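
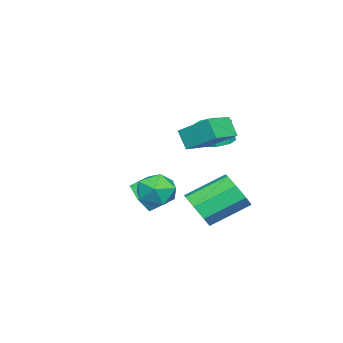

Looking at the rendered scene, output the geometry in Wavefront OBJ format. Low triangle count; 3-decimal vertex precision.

v 1.868 -0.484 3.452
v 2.126 0.986 4.403
v 0.505 -0.089 3.21
v 0.762 1.381 4.161
v 2.178 0.039 2.559
v 2.435 1.509 3.51
v 0.814 0.434 2.317
v 1.072 1.904 3.268
v -1.905 -3.971 -2.443
v -1.235 -4.229 -1.494
v -2.315 -3.297 -1.971
v -1.645 -3.554 -1.021
v -1.035 -3.166 -2.839
v -0.365 -3.423 -1.889
v -1.445 -2.491 -2.366
v -0.775 -2.749 -1.417
v 0.309 -0.268 -1.785
v 1.148 -0.044 -1.213
v 0.009 1.432 -0.122
v -0.829 1.208 -0.695
v 1.099 0.404 -1.869
v -0.04 1.879 -0.778
v 0.588 0.458 -2.477
v -0.551 1.934 -1.386
v -0.087 0.087 -2.679
v -1.226 1.563 -1.588
v -0.529 -0.492 -2.358
v -1.668 0.984 -1.267
v -0.48 -0.939 -1.702
v -1.619 0.536 -0.611
v 0.031 -0.994 -1.094
v -1.108 0.482 -0.003
v 0.706 -0.623 -0.892
v -0.433 0.853 0.199
v -1.91 -0.265 1.575
v -1.125 0.033 1.601
v -1.086 -0.177 2.792
v -1.87 -0.475 2.765
v -1.565 0.492 1.697
v -1.526 0.281 2.888
v -2.208 0.507 1.721
v -2.169 0.296 2.912
v -2.675 0.07 1.659
v -2.636 -0.14 2.85
v -2.694 -0.563 1.548
v -2.655 -0.773 2.739
v -2.254 -1.021 1.452
v -2.215 -1.232 2.643
v -1.611 -1.036 1.428
v -1.572 -1.247 2.619
v -1.144 -0.6 1.49
v -1.105 -0.81 2.681
v 2.539 -0.336 -0.27
v 3.023 -0.049 0.569
v 2.937 -1.891 0.031
v 3.421 -1.604 0.87
v 2.415 -1.544 0.822
v 2.168 -0.583 0.636
v 3.792 -1.357 -0.036
v 3.545 -0.396 -0.222
v 3.797 -0.681 0.713
v 2.946 -0.796 1.244
v 3.014 -1.144 -0.644
v 2.163 -1.259 -0.113
f 2 4 1
f 5 2 1
f 1 4 3
f 3 5 1
f 2 8 4
f 6 2 5
f 6 8 2
f 4 8 3
f 7 5 3
f 3 8 7
f 7 6 5
f 8 6 7
f 10 12 9
f 13 10 9
f 9 12 11
f 11 13 9
f 10 16 12
f 14 10 13
f 14 16 10
f 12 16 11
f 15 13 11
f 11 16 15
f 15 14 13
f 16 14 15
f 18 17 21
f 18 21 19
f 19 21 22
f 19 22 20
f 21 17 23
f 21 23 22
f 22 23 24
f 22 24 20
f 23 17 25
f 23 25 24
f 24 25 26
f 24 26 20
f 25 17 27
f 25 27 26
f 26 27 28
f 26 28 20
f 27 17 29
f 27 29 28
f 28 29 30
f 28 30 20
f 29 17 31
f 29 31 30
f 30 31 32
f 30 32 20
f 31 17 33
f 31 33 32
f 32 33 34
f 32 34 20
f 33 17 18
f 33 18 34
f 34 18 19
f 34 19 20
f 36 35 39
f 36 39 37
f 37 39 40
f 37 40 38
f 39 35 41
f 39 41 40
f 40 41 42
f 40 42 38
f 41 35 43
f 41 43 42
f 42 43 44
f 42 44 38
f 43 35 45
f 43 45 44
f 44 45 46
f 44 46 38
f 45 35 47
f 45 47 46
f 46 47 48
f 46 48 38
f 47 35 49
f 47 49 48
f 48 49 50
f 48 50 38
f 49 35 51
f 49 51 50
f 50 51 52
f 50 52 38
f 51 35 36
f 51 36 52
f 52 36 37
f 52 37 38
f 53 64 58
f 53 58 54
f 53 54 60
f 53 60 63
f 53 63 64
f 54 58 62
f 58 64 57
f 64 63 55
f 63 60 59
f 60 54 61
f 56 62 57
f 56 57 55
f 56 55 59
f 56 59 61
f 56 61 62
f 57 62 58
f 55 57 64
f 59 55 63
f 61 59 60
f 62 61 54



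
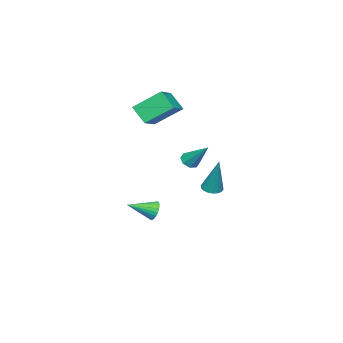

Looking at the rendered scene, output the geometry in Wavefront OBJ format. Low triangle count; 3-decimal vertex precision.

v -2.066 0.588 -0.711
v -1.531 0.433 -0.766
v -1.674 1.232 1.291
v -1.528 0.67 -0.843
v -1.631 0.891 -0.894
v -1.821 1.052 -0.908
v -2.06 1.121 -0.884
v -2.299 1.084 -0.825
v -2.492 0.949 -0.744
v -2.601 0.743 -0.657
v -2.604 0.506 -0.58
v -2.5 0.285 -0.529
v -2.31 0.124 -0.514
v -2.072 0.055 -0.539
v -1.833 0.092 -0.597
v -1.639 0.226 -0.679
v -3.642 -2.152 3.582
v -3.785 -2.994 4.453
v -2.362 -1.845 4.089
v -2.505 -2.687 4.96
v -2.915 -3.393 2.5
v -3.058 -4.235 3.371
v -1.635 -3.086 3.007
v -1.778 -3.928 3.878
v -0.328 -1.609 -2.197
v 0.016 -1.516 -2.68
v 0.648 -2.551 -1.683
v 0.1 -1.343 -2.522
v 0.111 -1.215 -2.308
v 0.046 -1.156 -2.075
v -0.084 -1.174 -1.862
v -0.256 -1.268 -1.708
v -0.44 -1.421 -1.638
v -0.605 -1.607 -1.665
v -0.722 -1.792 -1.783
v -0.771 -1.946 -1.974
v -0.743 -2.042 -2.202
v -0.643 -2.063 -2.43
v -0.489 -2.005 -2.617
v -0.307 -1.879 -2.732
v -0.128 -1.706 -2.754
v 2.971 2.634 3.118
v 3.319 2.844 2.827
v 3.209 3.766 4.222
v 2.969 2.983 2.76
v 2.62 2.917 2.903
v 2.477 2.685 3.171
v 2.624 2.423 3.409
v 2.974 2.284 3.475
v 3.323 2.35 3.333
v 3.466 2.582 3.064
f 2 1 4
f 2 4 3
f 4 1 5
f 4 5 3
f 5 1 6
f 5 6 3
f 6 1 7
f 6 7 3
f 7 1 8
f 7 8 3
f 8 1 9
f 8 9 3
f 9 1 10
f 9 10 3
f 10 1 11
f 10 11 3
f 11 1 12
f 11 12 3
f 12 1 13
f 12 13 3
f 13 1 14
f 13 14 3
f 14 1 15
f 14 15 3
f 15 1 16
f 15 16 3
f 16 1 2
f 16 2 3
f 18 20 17
f 21 18 17
f 17 20 19
f 19 21 17
f 18 24 20
f 22 18 21
f 22 24 18
f 20 24 19
f 23 21 19
f 19 24 23
f 23 22 21
f 24 22 23
f 26 25 28
f 26 28 27
f 28 25 29
f 28 29 27
f 29 25 30
f 29 30 27
f 30 25 31
f 30 31 27
f 31 25 32
f 31 32 27
f 32 25 33
f 32 33 27
f 33 25 34
f 33 34 27
f 34 25 35
f 34 35 27
f 35 25 36
f 35 36 27
f 36 25 37
f 36 37 27
f 37 25 38
f 37 38 27
f 38 25 39
f 38 39 27
f 39 25 40
f 39 40 27
f 40 25 41
f 40 41 27
f 41 25 26
f 41 26 27
f 43 42 45
f 43 45 44
f 45 42 46
f 45 46 44
f 46 42 47
f 46 47 44
f 47 42 48
f 47 48 44
f 48 42 49
f 48 49 44
f 49 42 50
f 49 50 44
f 50 42 51
f 50 51 44
f 51 42 43
f 51 43 44



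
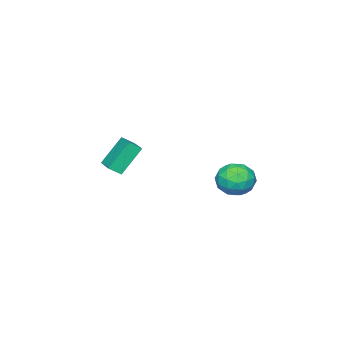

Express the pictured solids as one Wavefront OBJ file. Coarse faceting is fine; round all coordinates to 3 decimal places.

v -2.774 4.319 -4.517
v -2.177 4.174 -3.587
v -3.783 2.886 -4.093
v -3.186 2.741 -3.163
v -3.862 3.621 -3.259
v -3.239 4.507 -3.521
v -2.721 2.553 -4.159
v -2.098 3.439 -4.421
v -2.145 3.082 -3.366
v -2.85 3.743 -2.81
v -3.11 3.317 -4.87
v -3.815 3.978 -4.314
v -2.387 4.373 -4.089
v -3.573 2.687 -3.591
v -3.97 3.205 -3.648
v -3.62 3.12 -3.101
v -3.011 4.568 -4.05
v -2.66 4.483 -3.504
v -3.651 4.158 -3.311
v -3.3 2.577 -4.176
v -2.949 2.492 -3.63
v -2.34 3.94 -4.579
v -1.99 3.855 -4.032
v -2.309 2.902 -4.369
v -2.017 3.645 -3.412
v -2.61 2.803 -3.163
v -2.337 2.692 -3.749
v -1.97 3.213 -3.902
v -2.431 4.033 -3.086
v -3.024 3.191 -2.837
v -3.422 3.709 -2.893
v -3.055 4.229 -3.047
v -2.412 3.392 -2.956
v -2.936 3.869 -4.843
v -3.529 3.027 -4.594
v -2.905 2.831 -4.633
v -2.538 3.351 -4.787
v -3.35 4.257 -4.517
v -3.943 3.415 -4.268
v -3.99 3.847 -3.778
v -3.623 4.368 -3.931
v -3.548 3.668 -4.724
v -1.893 -3.539 -4.781
v -3.043 -3.091 -3.195
v -1.04 -2.337 -4.503
v -2.189 -1.889 -2.916
v -1.391 -4.011 -4.284
v -2.54 -3.563 -2.697
v -0.537 -2.809 -4.005
v -1.687 -2.361 -2.419
f 1 38 17
f 38 12 41
f 17 41 6
f 38 41 17
f 1 17 13
f 17 6 18
f 13 18 2
f 17 18 13
f 1 13 22
f 13 2 23
f 22 23 8
f 13 23 22
f 1 22 34
f 22 8 37
f 34 37 11
f 22 37 34
f 1 34 38
f 34 11 42
f 38 42 12
f 34 42 38
f 2 18 29
f 18 6 32
f 29 32 10
f 18 32 29
f 6 41 19
f 41 12 40
f 19 40 5
f 41 40 19
f 12 42 39
f 42 11 35
f 39 35 3
f 42 35 39
f 11 37 36
f 37 8 24
f 36 24 7
f 37 24 36
f 8 23 28
f 23 2 25
f 28 25 9
f 23 25 28
f 4 30 16
f 30 10 31
f 16 31 5
f 30 31 16
f 4 16 14
f 16 5 15
f 14 15 3
f 16 15 14
f 4 14 21
f 14 3 20
f 21 20 7
f 14 20 21
f 4 21 26
f 21 7 27
f 26 27 9
f 21 27 26
f 4 26 30
f 26 9 33
f 30 33 10
f 26 33 30
f 5 31 19
f 31 10 32
f 19 32 6
f 31 32 19
f 3 15 39
f 15 5 40
f 39 40 12
f 15 40 39
f 7 20 36
f 20 3 35
f 36 35 11
f 20 35 36
f 9 27 28
f 27 7 24
f 28 24 8
f 27 24 28
f 10 33 29
f 33 9 25
f 29 25 2
f 33 25 29
f 44 46 43
f 47 44 43
f 43 46 45
f 45 47 43
f 44 50 46
f 48 44 47
f 48 50 44
f 46 50 45
f 49 47 45
f 45 50 49
f 49 48 47
f 50 48 49



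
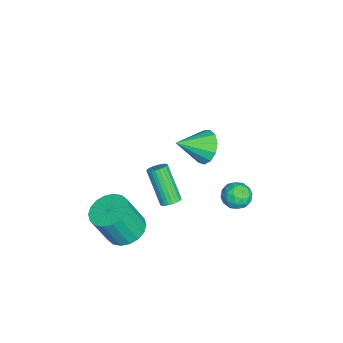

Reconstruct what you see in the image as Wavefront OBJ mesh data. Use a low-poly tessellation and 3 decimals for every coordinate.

v -3.073 1.622 -1.069
v -2.228 1.636 -1.708
v -2.387 0.158 -0.191
v -2.09 1.98 -1.24
v -2.265 2.212 -0.718
v -2.697 2.255 -0.307
v -3.248 2.098 -0.138
v -3.743 1.79 -0.265
v -4.026 1.428 -0.647
v -4.006 1.128 -1.163
v -3.691 0.985 -1.649
v -3.179 1.044 -1.951
v -2.633 1.286 -1.973
v 3.772 0.581 1.375
v 4.19 0.719 1.671
v 3.245 -0.043 3.36
v 2.828 -0.181 3.065
v 4.074 0.89 1.683
v 3.129 0.128 3.372
v 3.912 1.013 1.648
v 2.967 0.251 3.338
v 3.728 1.071 1.572
v 2.784 0.309 3.261
v 3.552 1.055 1.466
v 2.607 0.292 3.155
v 3.409 0.966 1.346
v 2.464 0.204 3.035
v 3.321 0.818 1.23
v 2.377 0.056 2.919
v 3.302 0.635 1.137
v 2.358 -0.127 2.826
v 3.355 0.443 1.08
v 2.41 -0.319 2.769
v 3.471 0.272 1.068
v 2.526 -0.49 2.757
v 3.633 0.149 1.102
v 2.688 -0.613 2.792
v 3.816 0.091 1.179
v 2.872 -0.671 2.868
v 3.993 0.108 1.285
v 3.048 -0.655 2.974
v 4.136 0.196 1.405
v 3.191 -0.566 3.094
v 4.223 0.344 1.521
v 3.279 -0.418 3.21
v 4.242 0.527 1.614
v 3.298 -0.235 3.303
v 2.597 4.085 0.814
v 2.89 4.391 1.503
v 2.99 2.889 1.177
v 3.283 3.195 1.866
v 2.484 3.168 1.743
v 2.24 3.907 1.519
v 3.64 3.373 1.161
v 3.396 4.112 0.937
v 3.534 3.951 1.718
v 2.82 3.824 2.078
v 3.06 3.456 0.602
v 2.346 3.329 0.962
v 2.709 4.343 1.127
v 3.171 2.937 1.553
v 2.701 2.922 1.481
v 2.874 3.101 1.886
v 2.327 4.059 1.136
v 2.499 4.238 1.541
v 2.261 3.52 1.682
v 3.381 3.042 1.139
v 3.553 3.221 1.544
v 3.006 4.179 0.794
v 3.179 4.358 1.199
v 3.619 3.76 0.998
v 3.26 4.264 1.658
v 3.491 3.561 1.872
v 3.701 3.665 1.457
v 3.558 4.1 1.326
v 2.84 4.19 1.87
v 3.071 3.487 2.083
v 2.601 3.471 2.011
v 2.458 3.906 1.879
v 3.219 3.931 1.996
v 2.809 3.793 0.597
v 3.04 3.09 0.81
v 3.422 3.374 0.801
v 3.279 3.809 0.669
v 2.389 3.719 0.808
v 2.62 3.016 1.022
v 2.322 3.18 1.354
v 2.179 3.615 1.223
v 2.661 3.349 0.684
v 2.862 -1.731 -2.173
v 3.719 -2.268 -2.553
v 4.075 -3.046 -0.646
v 3.218 -2.509 -0.267
v 3.908 -1.847 -2.416
v 4.264 -2.626 -0.51
v 3.89 -1.404 -2.232
v 4.246 -2.183 -0.325
v 3.668 -1.025 -2.036
v 4.024 -1.804 -0.129
v 3.287 -0.786 -1.867
v 3.643 -1.565 0.04
v 2.821 -0.734 -1.759
v 3.178 -1.513 0.148
v 2.364 -0.88 -1.733
v 2.72 -1.658 0.174
v 2.005 -1.194 -1.794
v 2.361 -1.972 0.113
v 1.816 -1.614 -1.93
v 2.172 -2.393 -0.024
v 1.834 -2.057 -2.115
v 2.19 -2.836 -0.208
v 2.056 -2.436 -2.311
v 2.412 -3.215 -0.404
v 2.437 -2.675 -2.48
v 2.793 -3.454 -0.573
v 2.902 -2.727 -2.588
v 3.259 -3.506 -0.681
v 3.36 -2.582 -2.614
v 3.716 -3.36 -0.707
f 2 1 4
f 2 4 3
f 4 1 5
f 4 5 3
f 5 1 6
f 5 6 3
f 6 1 7
f 6 7 3
f 7 1 8
f 7 8 3
f 8 1 9
f 8 9 3
f 9 1 10
f 9 10 3
f 10 1 11
f 10 11 3
f 11 1 12
f 11 12 3
f 12 1 13
f 12 13 3
f 13 1 2
f 13 2 3
f 15 14 18
f 15 18 16
f 16 18 19
f 16 19 17
f 18 14 20
f 18 20 19
f 19 20 21
f 19 21 17
f 20 14 22
f 20 22 21
f 21 22 23
f 21 23 17
f 22 14 24
f 22 24 23
f 23 24 25
f 23 25 17
f 24 14 26
f 24 26 25
f 25 26 27
f 25 27 17
f 26 14 28
f 26 28 27
f 27 28 29
f 27 29 17
f 28 14 30
f 28 30 29
f 29 30 31
f 29 31 17
f 30 14 32
f 30 32 31
f 31 32 33
f 31 33 17
f 32 14 34
f 32 34 33
f 33 34 35
f 33 35 17
f 34 14 36
f 34 36 35
f 35 36 37
f 35 37 17
f 36 14 38
f 36 38 37
f 37 38 39
f 37 39 17
f 38 14 40
f 38 40 39
f 39 40 41
f 39 41 17
f 40 14 42
f 40 42 41
f 41 42 43
f 41 43 17
f 42 14 44
f 42 44 43
f 43 44 45
f 43 45 17
f 44 14 46
f 44 46 45
f 45 46 47
f 45 47 17
f 46 14 15
f 46 15 47
f 47 15 16
f 47 16 17
f 48 85 64
f 85 59 88
f 64 88 53
f 85 88 64
f 48 64 60
f 64 53 65
f 60 65 49
f 64 65 60
f 48 60 69
f 60 49 70
f 69 70 55
f 60 70 69
f 48 69 81
f 69 55 84
f 81 84 58
f 69 84 81
f 48 81 85
f 81 58 89
f 85 89 59
f 81 89 85
f 49 65 76
f 65 53 79
f 76 79 57
f 65 79 76
f 53 88 66
f 88 59 87
f 66 87 52
f 88 87 66
f 59 89 86
f 89 58 82
f 86 82 50
f 89 82 86
f 58 84 83
f 84 55 71
f 83 71 54
f 84 71 83
f 55 70 75
f 70 49 72
f 75 72 56
f 70 72 75
f 51 77 63
f 77 57 78
f 63 78 52
f 77 78 63
f 51 63 61
f 63 52 62
f 61 62 50
f 63 62 61
f 51 61 68
f 61 50 67
f 68 67 54
f 61 67 68
f 51 68 73
f 68 54 74
f 73 74 56
f 68 74 73
f 51 73 77
f 73 56 80
f 77 80 57
f 73 80 77
f 52 78 66
f 78 57 79
f 66 79 53
f 78 79 66
f 50 62 86
f 62 52 87
f 86 87 59
f 62 87 86
f 54 67 83
f 67 50 82
f 83 82 58
f 67 82 83
f 56 74 75
f 74 54 71
f 75 71 55
f 74 71 75
f 57 80 76
f 80 56 72
f 76 72 49
f 80 72 76
f 91 90 94
f 91 94 92
f 92 94 95
f 92 95 93
f 94 90 96
f 94 96 95
f 95 96 97
f 95 97 93
f 96 90 98
f 96 98 97
f 97 98 99
f 97 99 93
f 98 90 100
f 98 100 99
f 99 100 101
f 99 101 93
f 100 90 102
f 100 102 101
f 101 102 103
f 101 103 93
f 102 90 104
f 102 104 103
f 103 104 105
f 103 105 93
f 104 90 106
f 104 106 105
f 105 106 107
f 105 107 93
f 106 90 108
f 106 108 107
f 107 108 109
f 107 109 93
f 108 90 110
f 108 110 109
f 109 110 111
f 109 111 93
f 110 90 112
f 110 112 111
f 111 112 113
f 111 113 93
f 112 90 114
f 112 114 113
f 113 114 115
f 113 115 93
f 114 90 116
f 114 116 115
f 115 116 117
f 115 117 93
f 116 90 118
f 116 118 117
f 117 118 119
f 117 119 93
f 118 90 91
f 118 91 119
f 119 91 92
f 119 92 93



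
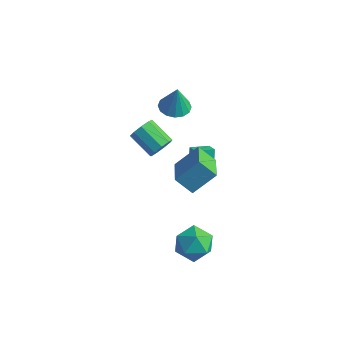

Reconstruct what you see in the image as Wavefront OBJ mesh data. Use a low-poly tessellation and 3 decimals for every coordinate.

v 3.437 -2.69 -2.281
v 4.339 -3.027 -1.483
v 2.921 -4.633 -2.517
v 3.823 -4.97 -1.719
v 2.819 -4.351 -1.303
v 3.138 -3.15 -1.157
v 4.122 -4.51 -2.843
v 4.441 -3.309 -2.697
v 4.763 -4.152 -1.83
v 3.957 -4.053 -0.878
v 3.303 -3.607 -3.122
v 2.497 -3.508 -2.17
v -2.873 1.924 -2.065
v -2.463 2.124 -1.313
v -4.117 2.316 -0.462
v -4.527 2.116 -1.215
v -2.567 2.625 -1.629
v -4.222 2.817 -0.779
v -2.815 2.798 -2.15
v -4.469 2.99 -1.299
v -3.09 2.562 -2.631
v -4.744 2.754 -1.78
v -3.263 2.028 -2.847
v -4.917 2.22 -1.997
v -3.254 1.445 -2.698
v -4.908 1.637 -1.847
v -3.066 1.086 -2.252
v -4.72 1.278 -1.402
v -2.788 1.119 -1.719
v -4.443 1.311 -0.869
v -2.55 1.529 -1.348
v -4.204 1.721 -0.498
v 1.952 -1.622 -0.212
v 0.954 -1.954 0.757
v 0.799 -0.058 -0.864
v -0.199 -0.39 0.105
v 2.799 -0.47 1.055
v 1.801 -0.802 2.024
v 1.646 1.094 0.403
v 0.648 0.762 1.372
v -2.761 3.129 1.226
v -1.775 3.25 1.115
v -2.559 3.131 3.034
v -1.967 3.731 1.136
v -2.372 4.05 1.181
v -2.882 4.122 1.239
v -3.359 3.929 1.292
v -3.676 3.521 1.328
v -3.748 3.009 1.336
v -3.556 2.528 1.315
v -3.151 2.209 1.27
v -2.641 2.137 1.213
v -2.164 2.33 1.159
v -1.847 2.738 1.123
v 0.249 0.922 -1.605
v -0.141 1.568 -0.274
v -0.398 1.274 -1.966
v -0.788 1.92 -0.635
v 0.948 1.92 -1.885
v 0.558 2.566 -0.554
v 0.301 2.272 -2.246
v -0.089 2.918 -0.915
f 1 12 6
f 1 6 2
f 1 2 8
f 1 8 11
f 1 11 12
f 2 6 10
f 6 12 5
f 12 11 3
f 11 8 7
f 8 2 9
f 4 10 5
f 4 5 3
f 4 3 7
f 4 7 9
f 4 9 10
f 5 10 6
f 3 5 12
f 7 3 11
f 9 7 8
f 10 9 2
f 14 13 17
f 14 17 15
f 15 17 18
f 15 18 16
f 17 13 19
f 17 19 18
f 18 19 20
f 18 20 16
f 19 13 21
f 19 21 20
f 20 21 22
f 20 22 16
f 21 13 23
f 21 23 22
f 22 23 24
f 22 24 16
f 23 13 25
f 23 25 24
f 24 25 26
f 24 26 16
f 25 13 27
f 25 27 26
f 26 27 28
f 26 28 16
f 27 13 29
f 27 29 28
f 28 29 30
f 28 30 16
f 29 13 31
f 29 31 30
f 30 31 32
f 30 32 16
f 31 13 14
f 31 14 32
f 32 14 15
f 32 15 16
f 34 36 33
f 37 34 33
f 33 36 35
f 35 37 33
f 34 40 36
f 38 34 37
f 38 40 34
f 36 40 35
f 39 37 35
f 35 40 39
f 39 38 37
f 40 38 39
f 42 41 44
f 42 44 43
f 44 41 45
f 44 45 43
f 45 41 46
f 45 46 43
f 46 41 47
f 46 47 43
f 47 41 48
f 47 48 43
f 48 41 49
f 48 49 43
f 49 41 50
f 49 50 43
f 50 41 51
f 50 51 43
f 51 41 52
f 51 52 43
f 52 41 53
f 52 53 43
f 53 41 54
f 53 54 43
f 54 41 42
f 54 42 43
f 56 58 55
f 59 56 55
f 55 58 57
f 57 59 55
f 56 62 58
f 60 56 59
f 60 62 56
f 58 62 57
f 61 59 57
f 57 62 61
f 61 60 59
f 62 60 61



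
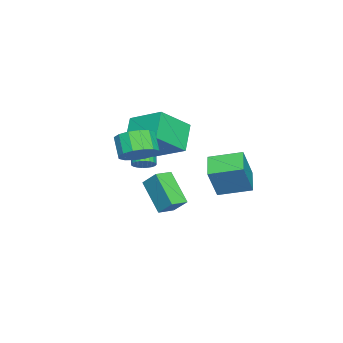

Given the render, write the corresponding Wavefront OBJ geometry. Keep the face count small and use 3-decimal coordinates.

v -0.488 -1.314 -0.259
v -1.793 -1.526 0.992
v 0.067 0.56 0.637
v -1.238 0.348 1.888
v 0.918 -2.348 1.032
v -0.387 -2.56 2.283
v 1.473 -0.474 1.928
v 0.168 -0.686 3.179
v -0.984 -2.145 -2.429
v -0.639 -1.289 -1.556
v -1.872 -1.643 -2.57
v -1.527 -0.788 -1.696
v -0.053 -0.932 -3.984
v 0.292 -0.077 -3.11
v -0.941 -0.431 -4.124
v -0.596 0.425 -3.251
v -2.29 -2.574 -1.733
v -2.014 -2.125 -1.335
v -3.054 -2.538 -0.149
v -3.33 -2.986 -0.547
v -2.199 -1.986 -1.448
v -3.238 -2.398 -0.262
v -2.397 -1.935 -1.605
v -3.436 -2.348 -0.419
v -2.579 -1.982 -1.78
v -3.618 -2.395 -0.594
v -2.717 -2.119 -1.949
v -3.757 -2.532 -0.763
v -2.79 -2.326 -2.085
v -3.83 -2.738 -0.899
v -2.787 -2.57 -2.167
v -3.827 -2.982 -0.981
v -2.709 -2.814 -2.183
v -3.748 -3.226 -0.997
v -2.566 -3.022 -2.131
v -3.606 -3.435 -0.945
v -2.382 -3.162 -2.018
v -3.421 -3.574 -0.832
v -2.184 -3.212 -1.861
v -3.223 -3.625 -0.675
v -2.002 -3.165 -1.686
v -3.041 -3.578 -0.5
v -1.863 -3.028 -1.517
v -2.903 -3.441 -0.331
v -1.79 -2.822 -1.381
v -2.83 -3.234 -0.195
v -1.793 -2.578 -1.299
v -2.833 -2.99 -0.113
v -1.872 -2.334 -1.283
v -2.911 -2.746 -0.097
v -1.348 1.745 -1.633
v -0.524 1.508 0.107
v -1.756 3.466 -1.206
v -0.931 3.23 0.534
v 0.011 2.21 -2.214
v 0.836 1.974 -0.474
v -0.396 3.932 -1.787
v 0.428 3.695 -0.047
v 3.64 -0.519 1.627
v 4.483 -0.512 2.218
v 3.824 -0.994 3.164
v 2.98 -1.001 2.573
v 4.254 -0.038 2.299
v 3.595 -0.52 3.246
v 3.86 0.307 2.201
v 3.201 -0.174 3.147
v 3.407 0.431 1.948
v 2.748 -0.05 2.895
v 3.016 0.301 1.61
v 2.357 -0.181 2.556
v 2.793 -0.05 1.276
v 2.133 -0.531 2.222
v 2.796 -0.526 1.036
v 2.137 -1.008 1.982
v 3.025 -1 0.954
v 2.366 -1.482 1.901
v 3.419 -1.346 1.053
v 2.76 -1.827 1.999
v 3.872 -1.47 1.305
v 3.213 -1.951 2.252
v 4.263 -1.339 1.644
v 3.604 -1.821 2.59
v 4.487 -0.989 1.978
v 3.827 -1.47 2.924
f 2 4 1
f 5 2 1
f 1 4 3
f 3 5 1
f 2 8 4
f 6 2 5
f 6 8 2
f 4 8 3
f 7 5 3
f 3 8 7
f 7 6 5
f 8 6 7
f 10 12 9
f 13 10 9
f 9 12 11
f 11 13 9
f 10 16 12
f 14 10 13
f 14 16 10
f 12 16 11
f 15 13 11
f 11 16 15
f 15 14 13
f 16 14 15
f 18 17 21
f 18 21 19
f 19 21 22
f 19 22 20
f 21 17 23
f 21 23 22
f 22 23 24
f 22 24 20
f 23 17 25
f 23 25 24
f 24 25 26
f 24 26 20
f 25 17 27
f 25 27 26
f 26 27 28
f 26 28 20
f 27 17 29
f 27 29 28
f 28 29 30
f 28 30 20
f 29 17 31
f 29 31 30
f 30 31 32
f 30 32 20
f 31 17 33
f 31 33 32
f 32 33 34
f 32 34 20
f 33 17 35
f 33 35 34
f 34 35 36
f 34 36 20
f 35 17 37
f 35 37 36
f 36 37 38
f 36 38 20
f 37 17 39
f 37 39 38
f 38 39 40
f 38 40 20
f 39 17 41
f 39 41 40
f 40 41 42
f 40 42 20
f 41 17 43
f 41 43 42
f 42 43 44
f 42 44 20
f 43 17 45
f 43 45 44
f 44 45 46
f 44 46 20
f 45 17 47
f 45 47 46
f 46 47 48
f 46 48 20
f 47 17 49
f 47 49 48
f 48 49 50
f 48 50 20
f 49 17 18
f 49 18 50
f 50 18 19
f 50 19 20
f 52 54 51
f 55 52 51
f 51 54 53
f 53 55 51
f 52 58 54
f 56 52 55
f 56 58 52
f 54 58 53
f 57 55 53
f 53 58 57
f 57 56 55
f 58 56 57
f 60 59 63
f 60 63 61
f 61 63 64
f 61 64 62
f 63 59 65
f 63 65 64
f 64 65 66
f 64 66 62
f 65 59 67
f 65 67 66
f 66 67 68
f 66 68 62
f 67 59 69
f 67 69 68
f 68 69 70
f 68 70 62
f 69 59 71
f 69 71 70
f 70 71 72
f 70 72 62
f 71 59 73
f 71 73 72
f 72 73 74
f 72 74 62
f 73 59 75
f 73 75 74
f 74 75 76
f 74 76 62
f 75 59 77
f 75 77 76
f 76 77 78
f 76 78 62
f 77 59 79
f 77 79 78
f 78 79 80
f 78 80 62
f 79 59 81
f 79 81 80
f 80 81 82
f 80 82 62
f 81 59 83
f 81 83 82
f 82 83 84
f 82 84 62
f 83 59 60
f 83 60 84
f 84 60 61
f 84 61 62



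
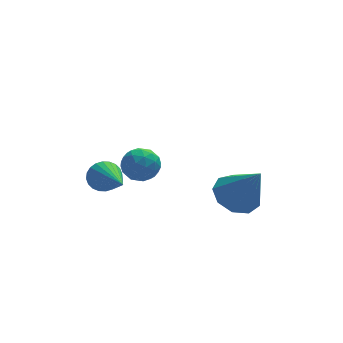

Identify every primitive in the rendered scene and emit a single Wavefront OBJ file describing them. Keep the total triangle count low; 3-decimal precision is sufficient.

v -2.661 1.128 3.878
v -2.109 1.002 3.514
v -2.591 0.138 4.326
v -2.039 0.012 3.962
v -2.019 0.467 4.458
v -2.063 1.079 4.181
v -2.637 0.061 3.659
v -2.681 0.673 3.382
v -2.094 0.343 3.379
v -1.712 0.594 3.873
v -2.988 0.546 3.967
v -2.606 0.797 4.461
v -2.392 1.152 3.657
v -2.308 -0.012 4.183
v -2.297 0.255 4.475
v -1.972 0.182 4.261
v -2.364 1.197 4.049
v -2.04 1.123 3.835
v -1.987 0.809 4.39
v -2.66 0.017 4.005
v -2.336 -0.057 3.791
v -2.728 0.958 3.579
v -2.403 0.885 3.365
v -2.713 0.331 3.45
v -2.058 0.691 3.363
v -2.017 0.109 3.627
v -2.369 0.138 3.448
v -2.394 0.497 3.286
v -1.834 0.838 3.654
v -1.792 0.256 3.917
v -1.781 0.524 4.208
v -1.806 0.883 4.046
v -1.825 0.451 3.574
v -2.908 0.884 3.923
v -2.866 0.302 4.186
v -2.894 0.257 3.794
v -2.919 0.616 3.632
v -2.683 1.031 4.213
v -2.642 0.449 4.477
v -2.306 0.643 4.554
v -2.331 1.002 4.392
v -2.875 0.689 4.266
v 0.855 1.014 1.73
v 1.436 1.632 1.87
v 1.385 0.186 3.19
v 0.928 1.771 2.133
v 0.386 1.555 2.208
v 0.063 1.086 2.059
v 0.111 0.584 1.757
v 0.506 0.283 1.442
v 1.065 0.324 1.262
v 1.525 0.688 1.302
v 1.672 1.205 1.542
v -3.039 3.101 1.787
v -2.613 3.321 2.164
v -2.801 1.159 2.653
v -2.81 3.355 2.292
v -3.042 3.349 2.344
v -3.274 3.306 2.311
v -3.47 3.232 2.198
v -3.6 3.138 2.023
v -3.645 3.038 1.811
v -3.597 2.948 1.596
v -3.465 2.881 1.41
v -3.267 2.848 1.281
v -3.035 2.853 1.23
v -2.803 2.896 1.263
v -2.608 2.971 1.376
v -2.477 3.065 1.551
v -2.433 3.165 1.763
v -2.48 3.255 1.978
f 1 38 17
f 38 12 41
f 17 41 6
f 38 41 17
f 1 17 13
f 17 6 18
f 13 18 2
f 17 18 13
f 1 13 22
f 13 2 23
f 22 23 8
f 13 23 22
f 1 22 34
f 22 8 37
f 34 37 11
f 22 37 34
f 1 34 38
f 34 11 42
f 38 42 12
f 34 42 38
f 2 18 29
f 18 6 32
f 29 32 10
f 18 32 29
f 6 41 19
f 41 12 40
f 19 40 5
f 41 40 19
f 12 42 39
f 42 11 35
f 39 35 3
f 42 35 39
f 11 37 36
f 37 8 24
f 36 24 7
f 37 24 36
f 8 23 28
f 23 2 25
f 28 25 9
f 23 25 28
f 4 30 16
f 30 10 31
f 16 31 5
f 30 31 16
f 4 16 14
f 16 5 15
f 14 15 3
f 16 15 14
f 4 14 21
f 14 3 20
f 21 20 7
f 14 20 21
f 4 21 26
f 21 7 27
f 26 27 9
f 21 27 26
f 4 26 30
f 26 9 33
f 30 33 10
f 26 33 30
f 5 31 19
f 31 10 32
f 19 32 6
f 31 32 19
f 3 15 39
f 15 5 40
f 39 40 12
f 15 40 39
f 7 20 36
f 20 3 35
f 36 35 11
f 20 35 36
f 9 27 28
f 27 7 24
f 28 24 8
f 27 24 28
f 10 33 29
f 33 9 25
f 29 25 2
f 33 25 29
f 44 43 46
f 44 46 45
f 46 43 47
f 46 47 45
f 47 43 48
f 47 48 45
f 48 43 49
f 48 49 45
f 49 43 50
f 49 50 45
f 50 43 51
f 50 51 45
f 51 43 52
f 51 52 45
f 52 43 53
f 52 53 45
f 53 43 44
f 53 44 45
f 55 54 57
f 55 57 56
f 57 54 58
f 57 58 56
f 58 54 59
f 58 59 56
f 59 54 60
f 59 60 56
f 60 54 61
f 60 61 56
f 61 54 62
f 61 62 56
f 62 54 63
f 62 63 56
f 63 54 64
f 63 64 56
f 64 54 65
f 64 65 56
f 65 54 66
f 65 66 56
f 66 54 67
f 66 67 56
f 67 54 68
f 67 68 56
f 68 54 69
f 68 69 56
f 69 54 70
f 69 70 56
f 70 54 71
f 70 71 56
f 71 54 55
f 71 55 56



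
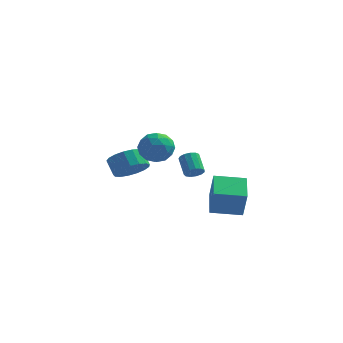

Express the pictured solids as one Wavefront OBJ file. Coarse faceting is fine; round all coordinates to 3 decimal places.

v -1.779 2.907 1.325
v -1.152 2.817 2.11
v -0.888 1.823 0.49
v -0.261 1.733 1.275
v -1.204 1.379 1.339
v -1.754 2.049 1.856
v -0.286 2.591 0.744
v -0.836 3.261 1.261
v -0.229 2.622 1.752
v -0.796 1.873 2.119
v -1.244 2.767 0.481
v -1.811 2.018 0.848
v -1.544 2.957 1.791
v -0.496 1.683 0.809
v -1.051 1.474 0.847
v -0.682 1.422 1.308
v -1.898 2.506 1.641
v -1.529 2.453 2.103
v -1.56 1.607 1.65
v -0.511 2.187 0.497
v -0.142 2.134 0.959
v -1.358 3.218 1.292
v -0.989 3.166 1.753
v -0.48 3.033 0.95
v -0.632 2.79 2.042
v -0.109 2.153 1.551
v -0.123 2.657 1.239
v -0.447 3.051 1.542
v -0.966 2.349 2.258
v -0.442 1.712 1.767
v -0.996 1.504 1.805
v -1.32 1.898 2.108
v -0.423 2.235 2.047
v -1.598 2.928 0.833
v -1.074 2.291 0.342
v -0.72 2.742 0.492
v -1.044 3.136 0.795
v -1.931 2.487 1.049
v -1.408 1.85 0.558
v -1.593 1.589 1.058
v -1.917 1.983 1.361
v -1.617 2.405 0.553
v 2.605 -1.083 -1.354
v 2.904 -1.485 0.145
v 2.211 0.493 -0.853
v 2.51 0.092 0.645
v 4.17 -0.632 -1.545
v 4.469 -1.033 -0.047
v 3.776 0.945 -1.045
v 4.075 0.543 0.454
v 1.914 -1.35 1.396
v 2.345 -1.061 1.37
v 1.878 -0.301 2.079
v 1.446 -0.59 2.104
v 2.171 -0.968 1.154
v 1.703 -0.207 1.863
v 1.914 -0.996 1.015
v 1.447 -0.235 1.724
v 1.658 -1.136 0.997
v 1.19 -0.376 1.706
v 1.483 -1.345 1.105
v 1.015 -0.584 1.814
v 1.444 -1.555 1.306
v 0.977 -0.794 2.014
v 1.555 -1.7 1.535
v 1.088 -0.94 2.243
v 1.78 -1.734 1.72
v 1.312 -0.974 2.428
v 2.047 -1.647 1.802
v 1.579 -0.886 2.51
v 2.272 -1.465 1.755
v 1.804 -0.704 2.464
v 2.383 -1.247 1.594
v 1.916 -0.486 2.303
v -2.528 3.017 -0.771
v -1.99 2.556 -0.065
v -2.514 3.083 0.677
v -3.052 3.543 -0.029
v -1.736 2.949 -0.165
v -2.259 3.476 0.578
v -1.663 3.358 -0.403
v -2.187 3.884 0.339
v -1.789 3.688 -0.726
v -2.312 4.215 0.016
v -2.083 3.865 -1.059
v -2.607 4.391 -0.317
v -2.48 3.847 -1.326
v -3.004 4.374 -0.584
v -2.888 3.639 -1.466
v -3.411 4.166 -0.724
v -3.213 3.288 -1.447
v -3.737 3.815 -0.705
v -3.382 2.876 -1.273
v -3.905 3.403 -0.531
v -3.355 2.495 -0.984
v -3.878 3.022 -0.242
v -3.138 2.234 -0.646
v -3.662 2.761 0.096
v -2.782 2.152 -0.337
v -3.306 2.679 0.405
v -2.368 2.269 -0.127
v -2.891 2.795 0.615
f 1 38 17
f 38 12 41
f 17 41 6
f 38 41 17
f 1 17 13
f 17 6 18
f 13 18 2
f 17 18 13
f 1 13 22
f 13 2 23
f 22 23 8
f 13 23 22
f 1 22 34
f 22 8 37
f 34 37 11
f 22 37 34
f 1 34 38
f 34 11 42
f 38 42 12
f 34 42 38
f 2 18 29
f 18 6 32
f 29 32 10
f 18 32 29
f 6 41 19
f 41 12 40
f 19 40 5
f 41 40 19
f 12 42 39
f 42 11 35
f 39 35 3
f 42 35 39
f 11 37 36
f 37 8 24
f 36 24 7
f 37 24 36
f 8 23 28
f 23 2 25
f 28 25 9
f 23 25 28
f 4 30 16
f 30 10 31
f 16 31 5
f 30 31 16
f 4 16 14
f 16 5 15
f 14 15 3
f 16 15 14
f 4 14 21
f 14 3 20
f 21 20 7
f 14 20 21
f 4 21 26
f 21 7 27
f 26 27 9
f 21 27 26
f 4 26 30
f 26 9 33
f 30 33 10
f 26 33 30
f 5 31 19
f 31 10 32
f 19 32 6
f 31 32 19
f 3 15 39
f 15 5 40
f 39 40 12
f 15 40 39
f 7 20 36
f 20 3 35
f 36 35 11
f 20 35 36
f 9 27 28
f 27 7 24
f 28 24 8
f 27 24 28
f 10 33 29
f 33 9 25
f 29 25 2
f 33 25 29
f 44 46 43
f 47 44 43
f 43 46 45
f 45 47 43
f 44 50 46
f 48 44 47
f 48 50 44
f 46 50 45
f 49 47 45
f 45 50 49
f 49 48 47
f 50 48 49
f 52 51 55
f 52 55 53
f 53 55 56
f 53 56 54
f 55 51 57
f 55 57 56
f 56 57 58
f 56 58 54
f 57 51 59
f 57 59 58
f 58 59 60
f 58 60 54
f 59 51 61
f 59 61 60
f 60 61 62
f 60 62 54
f 61 51 63
f 61 63 62
f 62 63 64
f 62 64 54
f 63 51 65
f 63 65 64
f 64 65 66
f 64 66 54
f 65 51 67
f 65 67 66
f 66 67 68
f 66 68 54
f 67 51 69
f 67 69 68
f 68 69 70
f 68 70 54
f 69 51 71
f 69 71 70
f 70 71 72
f 70 72 54
f 71 51 73
f 71 73 72
f 72 73 74
f 72 74 54
f 73 51 52
f 73 52 74
f 74 52 53
f 74 53 54
f 76 75 79
f 76 79 77
f 77 79 80
f 77 80 78
f 79 75 81
f 79 81 80
f 80 81 82
f 80 82 78
f 81 75 83
f 81 83 82
f 82 83 84
f 82 84 78
f 83 75 85
f 83 85 84
f 84 85 86
f 84 86 78
f 85 75 87
f 85 87 86
f 86 87 88
f 86 88 78
f 87 75 89
f 87 89 88
f 88 89 90
f 88 90 78
f 89 75 91
f 89 91 90
f 90 91 92
f 90 92 78
f 91 75 93
f 91 93 92
f 92 93 94
f 92 94 78
f 93 75 95
f 93 95 94
f 94 95 96
f 94 96 78
f 95 75 97
f 95 97 96
f 96 97 98
f 96 98 78
f 97 75 99
f 97 99 98
f 98 99 100
f 98 100 78
f 99 75 101
f 99 101 100
f 100 101 102
f 100 102 78
f 101 75 76
f 101 76 102
f 102 76 77
f 102 77 78



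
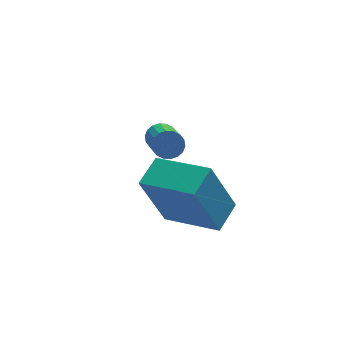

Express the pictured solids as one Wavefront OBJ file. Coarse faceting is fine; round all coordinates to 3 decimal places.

v 0.679 0.883 2.006
v 0.905 1.126 2.394
v 0.748 -0.461 3.481
v 0.521 -0.703 3.094
v 0.685 1.171 2.427
v 0.528 -0.416 3.515
v 0.464 1.159 2.378
v 0.307 -0.428 3.465
v 0.286 1.093 2.255
v 0.128 -0.494 3.342
v 0.185 0.985 2.083
v 0.027 -0.602 3.17
v 0.182 0.857 1.895
v 0.024 -0.73 2.982
v 0.277 0.734 1.73
v 0.12 -0.853 2.817
v 0.452 0.641 1.619
v 0.295 -0.946 2.706
v 0.672 0.596 1.585
v 0.515 -0.991 2.673
v 0.893 0.608 1.635
v 0.736 -0.979 2.722
v 1.072 0.674 1.758
v 0.914 -0.913 2.845
v 1.173 0.782 1.93
v 1.015 -0.805 3.017
v 1.176 0.91 2.118
v 1.018 -0.677 3.205
v 1.08 1.033 2.283
v 0.923 -0.554 3.37
v 1.301 -3.74 1.632
v 0.506 -3.832 3.67
v -0.008 -2.397 1.181
v -0.804 -2.488 3.219
v 2.004 -2.952 1.941
v 1.208 -3.043 3.979
v 0.694 -1.608 1.49
v -0.101 -1.7 3.528
f 2 1 5
f 2 5 3
f 3 5 6
f 3 6 4
f 5 1 7
f 5 7 6
f 6 7 8
f 6 8 4
f 7 1 9
f 7 9 8
f 8 9 10
f 8 10 4
f 9 1 11
f 9 11 10
f 10 11 12
f 10 12 4
f 11 1 13
f 11 13 12
f 12 13 14
f 12 14 4
f 13 1 15
f 13 15 14
f 14 15 16
f 14 16 4
f 15 1 17
f 15 17 16
f 16 17 18
f 16 18 4
f 17 1 19
f 17 19 18
f 18 19 20
f 18 20 4
f 19 1 21
f 19 21 20
f 20 21 22
f 20 22 4
f 21 1 23
f 21 23 22
f 22 23 24
f 22 24 4
f 23 1 25
f 23 25 24
f 24 25 26
f 24 26 4
f 25 1 27
f 25 27 26
f 26 27 28
f 26 28 4
f 27 1 29
f 27 29 28
f 28 29 30
f 28 30 4
f 29 1 2
f 29 2 30
f 30 2 3
f 30 3 4
f 32 34 31
f 35 32 31
f 31 34 33
f 33 35 31
f 32 38 34
f 36 32 35
f 36 38 32
f 34 38 33
f 37 35 33
f 33 38 37
f 37 36 35
f 38 36 37



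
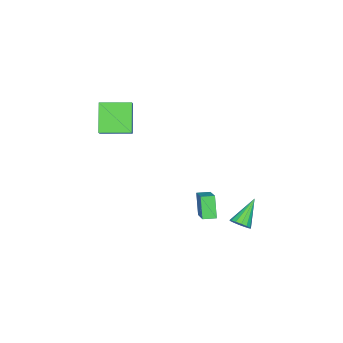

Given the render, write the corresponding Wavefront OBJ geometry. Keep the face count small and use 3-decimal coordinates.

v -0.361 -5.149 3.991
v 0.381 -4.758 4.655
v -1.287 -3.456 4.027
v -0.545 -3.065 4.691
v 0.805 -4.475 2.289
v 1.547 -4.084 2.953
v -0.121 -2.782 2.325
v 0.621 -2.391 2.989
v -2.704 1.159 -5.152
v -3.345 0.666 -3.737
v -1.209 2.291 -4.081
v -1.85 1.798 -2.665
v -2.19 0.482 -5.155
v -2.831 -0.011 -3.739
v -0.695 1.614 -4.083
v -1.336 1.121 -2.668
v -1.199 3.857 -4.016
v -0.744 3.806 -3.5
v -2.721 3.983 -2.664
v -0.772 4.156 -3.564
v -0.915 4.426 -3.749
v -1.133 4.544 -4.006
v -1.369 4.477 -4.266
v -1.56 4.244 -4.459
v -1.654 3.907 -4.533
v -1.625 3.557 -4.468
v -1.483 3.287 -4.283
v -1.265 3.17 -4.026
v -1.028 3.237 -3.766
v -0.838 3.469 -3.574
f 2 4 1
f 5 2 1
f 1 4 3
f 3 5 1
f 2 8 4
f 6 2 5
f 6 8 2
f 4 8 3
f 7 5 3
f 3 8 7
f 7 6 5
f 8 6 7
f 10 12 9
f 13 10 9
f 9 12 11
f 11 13 9
f 10 16 12
f 14 10 13
f 14 16 10
f 12 16 11
f 15 13 11
f 11 16 15
f 15 14 13
f 16 14 15
f 18 17 20
f 18 20 19
f 20 17 21
f 20 21 19
f 21 17 22
f 21 22 19
f 22 17 23
f 22 23 19
f 23 17 24
f 23 24 19
f 24 17 25
f 24 25 19
f 25 17 26
f 25 26 19
f 26 17 27
f 26 27 19
f 27 17 28
f 27 28 19
f 28 17 29
f 28 29 19
f 29 17 30
f 29 30 19
f 30 17 18
f 30 18 19



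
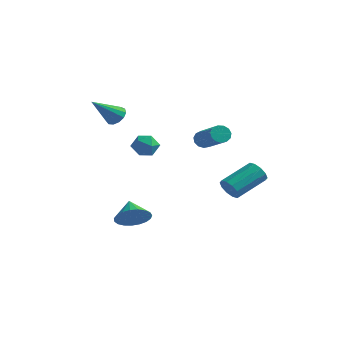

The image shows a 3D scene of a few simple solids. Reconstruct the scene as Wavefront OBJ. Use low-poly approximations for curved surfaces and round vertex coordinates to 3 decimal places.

v 2.849 1.171 -0.608
v 3.23 0.812 -0.205
v 3.832 2.371 0.611
v 3.451 2.729 0.208
v 3.448 0.902 -0.538
v 4.05 2.461 0.279
v 3.438 1.095 -0.897
v 4.039 2.654 -0.081
v 3.202 1.316 -1.147
v 3.804 2.875 -0.33
v 2.832 1.482 -1.19
v 3.434 3.041 -0.373
v 2.468 1.529 -1.011
v 3.07 3.088 -0.195
v 2.25 1.439 -0.679
v 2.852 2.998 0.138
v 2.261 1.246 -0.319
v 2.862 2.805 0.497
v 2.496 1.025 -0.07
v 3.098 2.584 0.747
v 2.866 0.859 -0.027
v 3.468 2.418 0.79
v -1.726 0.317 1.642
v -1.195 0.63 2.064
v -1.065 -0.69 1.556
v -0.534 -0.377 1.978
v -1.192 -0.559 2.279
v -1.601 0.063 2.333
v -0.659 -0.123 1.287
v -1.068 0.499 1.341
v -0.536 0.357 1.845
v -0.865 0.088 2.458
v -1.395 -0.148 1.162
v -1.724 -0.417 1.775
v 0.583 2.426 1.852
v 0.929 2.728 1.568
v 2.524 1.756 2.484
v 2.177 1.454 2.768
v 0.874 2.88 1.826
v 2.469 1.908 2.742
v 0.726 2.888 2.092
v 2.321 1.916 3.008
v 0.533 2.749 2.282
v 2.128 1.777 3.197
v 0.355 2.508 2.335
v 1.95 1.536 3.251
v 0.25 2.241 2.235
v 1.845 1.269 3.151
v 0.25 2.032 2.013
v 1.845 1.06 2.929
v 0.356 1.949 1.741
v 1.951 0.977 2.656
v 0.534 2.017 1.503
v 2.128 1.045 2.419
v 0.727 2.215 1.377
v 2.322 1.243 2.292
v 0.874 2.48 1.401
v 2.469 1.508 2.317
v -1.434 -0.653 -2.816
v -0.915 0.093 -3.011
v -2.146 0.033 -2.084
v -1.185 0.108 -3.288
v -1.498 -0.009 -3.483
v -1.8 -0.237 -3.563
v -2.038 -0.537 -3.513
v -2.173 -0.857 -3.343
v -2.179 -1.142 -3.082
v -2.057 -1.343 -2.774
v -1.827 -1.424 -2.474
v -1.529 -1.372 -2.233
v -1.215 -1.196 -2.093
v -0.938 -0.926 -2.077
v -0.748 -0.609 -2.19
v -0.676 -0.299 -2.41
v -0.735 -0.051 -2.701
v -3.348 0.678 3.162
v -2.895 0.306 2.932
v -3.832 -0.638 4.338
v -2.748 0.489 3.198
v -2.791 0.733 3.452
v -3.012 0.959 3.615
v -3.339 1.096 3.634
v -3.668 1.1 3.502
v -3.897 0.97 3.263
v -3.95 0.748 2.992
v -3.813 0.503 2.775
v -3.528 0.314 2.68
v -3.186 0.24 2.739
f 2 1 5
f 2 5 3
f 3 5 6
f 3 6 4
f 5 1 7
f 5 7 6
f 6 7 8
f 6 8 4
f 7 1 9
f 7 9 8
f 8 9 10
f 8 10 4
f 9 1 11
f 9 11 10
f 10 11 12
f 10 12 4
f 11 1 13
f 11 13 12
f 12 13 14
f 12 14 4
f 13 1 15
f 13 15 14
f 14 15 16
f 14 16 4
f 15 1 17
f 15 17 16
f 16 17 18
f 16 18 4
f 17 1 19
f 17 19 18
f 18 19 20
f 18 20 4
f 19 1 21
f 19 21 20
f 20 21 22
f 20 22 4
f 21 1 2
f 21 2 22
f 22 2 3
f 22 3 4
f 23 34 28
f 23 28 24
f 23 24 30
f 23 30 33
f 23 33 34
f 24 28 32
f 28 34 27
f 34 33 25
f 33 30 29
f 30 24 31
f 26 32 27
f 26 27 25
f 26 25 29
f 26 29 31
f 26 31 32
f 27 32 28
f 25 27 34
f 29 25 33
f 31 29 30
f 32 31 24
f 36 35 39
f 36 39 37
f 37 39 40
f 37 40 38
f 39 35 41
f 39 41 40
f 40 41 42
f 40 42 38
f 41 35 43
f 41 43 42
f 42 43 44
f 42 44 38
f 43 35 45
f 43 45 44
f 44 45 46
f 44 46 38
f 45 35 47
f 45 47 46
f 46 47 48
f 46 48 38
f 47 35 49
f 47 49 48
f 48 49 50
f 48 50 38
f 49 35 51
f 49 51 50
f 50 51 52
f 50 52 38
f 51 35 53
f 51 53 52
f 52 53 54
f 52 54 38
f 53 35 55
f 53 55 54
f 54 55 56
f 54 56 38
f 55 35 57
f 55 57 56
f 56 57 58
f 56 58 38
f 57 35 36
f 57 36 58
f 58 36 37
f 58 37 38
f 60 59 62
f 60 62 61
f 62 59 63
f 62 63 61
f 63 59 64
f 63 64 61
f 64 59 65
f 64 65 61
f 65 59 66
f 65 66 61
f 66 59 67
f 66 67 61
f 67 59 68
f 67 68 61
f 68 59 69
f 68 69 61
f 69 59 70
f 69 70 61
f 70 59 71
f 70 71 61
f 71 59 72
f 71 72 61
f 72 59 73
f 72 73 61
f 73 59 74
f 73 74 61
f 74 59 75
f 74 75 61
f 75 59 60
f 75 60 61
f 77 76 79
f 77 79 78
f 79 76 80
f 79 80 78
f 80 76 81
f 80 81 78
f 81 76 82
f 81 82 78
f 82 76 83
f 82 83 78
f 83 76 84
f 83 84 78
f 84 76 85
f 84 85 78
f 85 76 86
f 85 86 78
f 86 76 87
f 86 87 78
f 87 76 88
f 87 88 78
f 88 76 77
f 88 77 78



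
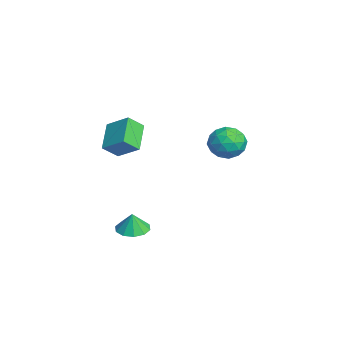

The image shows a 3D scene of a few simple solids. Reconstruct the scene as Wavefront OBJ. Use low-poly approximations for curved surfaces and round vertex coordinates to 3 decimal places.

v -1.255 -2.425 -4.139
v -0.226 -2.477 -4.28
v -1.085 -2.475 -2.881
v -0.388 -1.857 -4.233
v -0.882 -1.454 -4.15
v -1.518 -1.421 -4.063
v -2.054 -1.772 -4.005
v -2.284 -2.372 -3.998
v -2.121 -2.992 -4.045
v -1.628 -3.396 -4.128
v -0.992 -3.428 -4.215
v -0.456 -3.077 -4.273
v -4.159 3.546 0.495
v -3.392 4.465 0.86
v -3.428 2.355 1.96
v -2.661 3.274 2.325
v -3.896 3.384 2.496
v -4.348 4.12 1.59
v -2.472 2.7 1.23
v -2.924 3.436 0.324
v -2.35 3.942 1.314
v -3.23 4.365 2.097
v -3.59 2.455 0.723
v -4.47 2.878 1.506
v -3.84 4.11 0.549
v -2.98 2.71 2.271
v -3.706 2.775 2.372
v -3.256 3.315 2.586
v -4.401 3.907 0.978
v -3.951 4.447 1.193
v -4.247 3.812 2.154
v -2.869 2.373 1.627
v -2.419 2.913 1.842
v -3.564 3.505 0.234
v -3.114 4.045 0.448
v -2.573 3.008 0.666
v -2.777 4.343 1.03
v -2.347 3.643 1.891
v -2.236 3.306 1.247
v -2.501 3.738 0.715
v -3.294 4.592 1.49
v -2.864 3.892 2.351
v -3.59 3.956 2.452
v -3.855 4.389 1.92
v -2.681 4.284 1.757
v -3.956 2.928 0.469
v -3.526 2.228 1.33
v -2.965 2.431 0.9
v -3.23 2.864 0.368
v -4.473 3.177 0.929
v -4.043 2.477 1.79
v -4.319 3.082 2.105
v -4.584 3.514 1.573
v -4.139 2.536 1.063
v -1.183 -3.839 4.442
v -0.281 -2.73 5.342
v -1.478 -2.919 3.603
v -0.576 -1.809 4.504
v 0.436 -4.291 3.376
v 1.338 -3.181 4.277
v 0.141 -3.37 2.538
v 1.043 -2.261 3.438
f 2 1 4
f 2 4 3
f 4 1 5
f 4 5 3
f 5 1 6
f 5 6 3
f 6 1 7
f 6 7 3
f 7 1 8
f 7 8 3
f 8 1 9
f 8 9 3
f 9 1 10
f 9 10 3
f 10 1 11
f 10 11 3
f 11 1 12
f 11 12 3
f 12 1 2
f 12 2 3
f 13 50 29
f 50 24 53
f 29 53 18
f 50 53 29
f 13 29 25
f 29 18 30
f 25 30 14
f 29 30 25
f 13 25 34
f 25 14 35
f 34 35 20
f 25 35 34
f 13 34 46
f 34 20 49
f 46 49 23
f 34 49 46
f 13 46 50
f 46 23 54
f 50 54 24
f 46 54 50
f 14 30 41
f 30 18 44
f 41 44 22
f 30 44 41
f 18 53 31
f 53 24 52
f 31 52 17
f 53 52 31
f 24 54 51
f 54 23 47
f 51 47 15
f 54 47 51
f 23 49 48
f 49 20 36
f 48 36 19
f 49 36 48
f 20 35 40
f 35 14 37
f 40 37 21
f 35 37 40
f 16 42 28
f 42 22 43
f 28 43 17
f 42 43 28
f 16 28 26
f 28 17 27
f 26 27 15
f 28 27 26
f 16 26 33
f 26 15 32
f 33 32 19
f 26 32 33
f 16 33 38
f 33 19 39
f 38 39 21
f 33 39 38
f 16 38 42
f 38 21 45
f 42 45 22
f 38 45 42
f 17 43 31
f 43 22 44
f 31 44 18
f 43 44 31
f 15 27 51
f 27 17 52
f 51 52 24
f 27 52 51
f 19 32 48
f 32 15 47
f 48 47 23
f 32 47 48
f 21 39 40
f 39 19 36
f 40 36 20
f 39 36 40
f 22 45 41
f 45 21 37
f 41 37 14
f 45 37 41
f 56 58 55
f 59 56 55
f 55 58 57
f 57 59 55
f 56 62 58
f 60 56 59
f 60 62 56
f 58 62 57
f 61 59 57
f 57 62 61
f 61 60 59
f 62 60 61



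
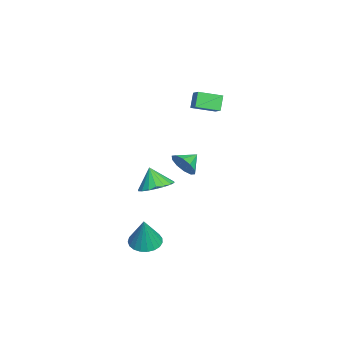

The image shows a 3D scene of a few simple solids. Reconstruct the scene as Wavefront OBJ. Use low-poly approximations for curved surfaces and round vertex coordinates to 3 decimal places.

v -1.03 -0.546 -2.283
v -0.044 -0.414 -1.889
v -1.47 -0.974 -1.037
v -0.245 0.011 -1.815
v -0.602 0.326 -1.832
v -1.044 0.468 -1.94
v -1.483 0.409 -2.115
v -1.832 0.161 -2.324
v -2.022 -0.227 -2.524
v -2.016 -0.677 -2.677
v -1.814 -1.102 -2.752
v -1.457 -1.417 -2.734
v -1.015 -1.559 -2.627
v -0.576 -1.5 -2.452
v -0.227 -1.252 -2.243
v -0.037 -0.865 -2.042
v 2.088 -0.848 -4.811
v 2.83 -1.391 -5.051
v 2.712 -0.852 -2.869
v 2.976 -1.027 -5.097
v 2.969 -0.632 -5.094
v 2.809 -0.274 -5.042
v 2.525 -0.016 -4.95
v 2.165 0.099 -4.834
v 1.792 0.05 -4.714
v 1.47 -0.155 -4.611
v 1.255 -0.479 -4.542
v 1.184 -0.867 -4.52
v 1.269 -1.251 -4.549
v 1.496 -1.566 -4.622
v 1.825 -1.757 -4.729
v 2.2 -1.79 -4.849
v 2.555 -1.661 -4.963
v -0.554 1.001 -0.219
v -0.073 1.007 0.542
v -1.286 1.699 0.239
v 0.115 1.417 0.217
v 0.047 1.668 -0.275
v -0.25 1.665 -0.745
v -0.663 1.408 -1.014
v -1.035 0.995 -0.979
v -1.223 0.585 -0.654
v -1.155 0.334 -0.163
v -0.858 0.337 0.307
v -0.445 0.594 0.577
v -4.392 2.636 3.272
v -4.007 1.261 3.699
v -3.7 2.964 3.707
v -3.316 1.589 4.134
v -3.784 2.531 2.386
v -3.4 1.156 2.813
v -3.093 2.859 2.821
v -2.708 1.484 3.248
f 2 1 4
f 2 4 3
f 4 1 5
f 4 5 3
f 5 1 6
f 5 6 3
f 6 1 7
f 6 7 3
f 7 1 8
f 7 8 3
f 8 1 9
f 8 9 3
f 9 1 10
f 9 10 3
f 10 1 11
f 10 11 3
f 11 1 12
f 11 12 3
f 12 1 13
f 12 13 3
f 13 1 14
f 13 14 3
f 14 1 15
f 14 15 3
f 15 1 16
f 15 16 3
f 16 1 2
f 16 2 3
f 18 17 20
f 18 20 19
f 20 17 21
f 20 21 19
f 21 17 22
f 21 22 19
f 22 17 23
f 22 23 19
f 23 17 24
f 23 24 19
f 24 17 25
f 24 25 19
f 25 17 26
f 25 26 19
f 26 17 27
f 26 27 19
f 27 17 28
f 27 28 19
f 28 17 29
f 28 29 19
f 29 17 30
f 29 30 19
f 30 17 31
f 30 31 19
f 31 17 32
f 31 32 19
f 32 17 33
f 32 33 19
f 33 17 18
f 33 18 19
f 35 34 37
f 35 37 36
f 37 34 38
f 37 38 36
f 38 34 39
f 38 39 36
f 39 34 40
f 39 40 36
f 40 34 41
f 40 41 36
f 41 34 42
f 41 42 36
f 42 34 43
f 42 43 36
f 43 34 44
f 43 44 36
f 44 34 45
f 44 45 36
f 45 34 35
f 45 35 36
f 47 49 46
f 50 47 46
f 46 49 48
f 48 50 46
f 47 53 49
f 51 47 50
f 51 53 47
f 49 53 48
f 52 50 48
f 48 53 52
f 52 51 50
f 53 51 52



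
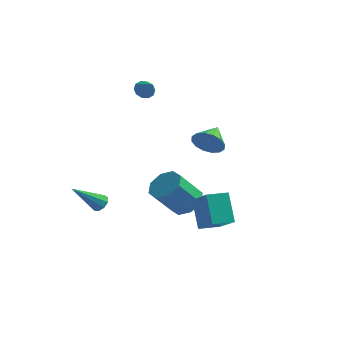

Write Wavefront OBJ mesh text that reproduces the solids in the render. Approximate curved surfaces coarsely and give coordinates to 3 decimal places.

v 0.428 1.516 -4.449
v 0.959 0.687 -4.627
v 0.103 -0.204 -3.029
v -0.428 0.624 -2.851
v 1.322 1.174 -4.161
v 0.467 0.282 -2.563
v 1.162 1.86 -3.864
v 0.306 0.969 -2.266
v 0.572 2.345 -3.909
v -0.284 1.454 -2.311
v -0.103 2.344 -4.271
v -0.959 1.453 -2.673
v -0.467 1.858 -4.737
v -1.322 0.966 -3.139
v -0.306 1.171 -5.034
v -1.162 0.28 -3.436
v 0.284 0.686 -4.989
v -0.572 -0.205 -3.391
v 2.872 -2.353 2.415
v 3.218 -2.628 3.152
v 2.928 -1.127 2.845
v 3.565 -2.549 2.885
v 3.726 -2.418 2.491
v 3.659 -2.27 2.077
v 3.38 -2.143 1.753
v 2.966 -2.073 1.607
v 2.526 -2.077 1.677
v 2.179 -2.156 1.945
v 2.018 -2.287 2.338
v 2.086 -2.436 2.752
v 2.364 -2.562 3.076
v 2.778 -2.632 3.222
v -2.26 -3.361 -2.285
v -1.814 -3.51 -2.04
v -3.34 -4.339 -0.915
v -1.93 -3.194 -1.905
v -2.2 -2.956 -1.948
v -2.498 -2.908 -2.149
v -2.684 -3.071 -2.413
v -2.672 -3.371 -2.617
v -2.467 -3.666 -2.666
v -2.165 -3.818 -2.536
v -1.907 -3.757 -2.289
v 3.454 -3.324 -2.545
v 2.817 -2.401 -1.163
v 2.353 -2.205 -3.8
v 1.716 -1.282 -2.417
v 4.324 -2.578 -2.643
v 3.687 -1.655 -1.26
v 3.223 -1.459 -3.897
v 2.586 -0.536 -2.515
v -2.525 3.365 2.227
v -2.079 3.722 2.078
v -1.875 2.855 2.953
v -2.262 3.878 2.352
v -2.545 3.839 2.579
v -2.821 3.619 2.671
v -2.983 3.302 2.593
v -2.971 3.009 2.376
v -2.788 2.853 2.102
v -2.505 2.892 1.876
v -2.23 3.112 1.784
v -2.067 3.429 1.861
f 2 1 5
f 2 5 3
f 3 5 6
f 3 6 4
f 5 1 7
f 5 7 6
f 6 7 8
f 6 8 4
f 7 1 9
f 7 9 8
f 8 9 10
f 8 10 4
f 9 1 11
f 9 11 10
f 10 11 12
f 10 12 4
f 11 1 13
f 11 13 12
f 12 13 14
f 12 14 4
f 13 1 15
f 13 15 14
f 14 15 16
f 14 16 4
f 15 1 17
f 15 17 16
f 16 17 18
f 16 18 4
f 17 1 2
f 17 2 18
f 18 2 3
f 18 3 4
f 20 19 22
f 20 22 21
f 22 19 23
f 22 23 21
f 23 19 24
f 23 24 21
f 24 19 25
f 24 25 21
f 25 19 26
f 25 26 21
f 26 19 27
f 26 27 21
f 27 19 28
f 27 28 21
f 28 19 29
f 28 29 21
f 29 19 30
f 29 30 21
f 30 19 31
f 30 31 21
f 31 19 32
f 31 32 21
f 32 19 20
f 32 20 21
f 34 33 36
f 34 36 35
f 36 33 37
f 36 37 35
f 37 33 38
f 37 38 35
f 38 33 39
f 38 39 35
f 39 33 40
f 39 40 35
f 40 33 41
f 40 41 35
f 41 33 42
f 41 42 35
f 42 33 43
f 42 43 35
f 43 33 34
f 43 34 35
f 45 47 44
f 48 45 44
f 44 47 46
f 46 48 44
f 45 51 47
f 49 45 48
f 49 51 45
f 47 51 46
f 50 48 46
f 46 51 50
f 50 49 48
f 51 49 50
f 53 52 55
f 53 55 54
f 55 52 56
f 55 56 54
f 56 52 57
f 56 57 54
f 57 52 58
f 57 58 54
f 58 52 59
f 58 59 54
f 59 52 60
f 59 60 54
f 60 52 61
f 60 61 54
f 61 52 62
f 61 62 54
f 62 52 63
f 62 63 54
f 63 52 53
f 63 53 54



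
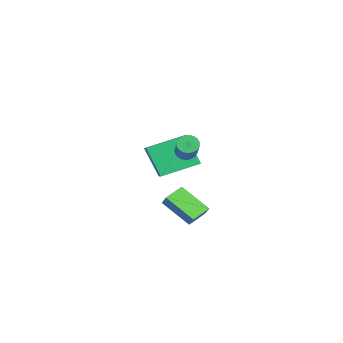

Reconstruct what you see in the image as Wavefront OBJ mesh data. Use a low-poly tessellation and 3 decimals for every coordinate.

v -0.22 3.968 -3.996
v -0.979 2.692 -2.925
v 0.284 4.163 -3.406
v -0.475 2.887 -2.336
v 0.495 3.233 -4.364
v -0.264 1.957 -3.294
v 0.999 3.428 -3.775
v 0.24 2.152 -2.704
v 1.779 3.07 1.027
v 2.033 3.32 0.649
v 3.716 3.401 1.835
v 3.461 3.15 2.213
v 1.947 3.484 0.761
v 3.629 3.564 1.947
v 1.831 3.576 0.918
v 3.513 3.656 2.105
v 1.706 3.58 1.095
v 3.389 3.661 2.281
v 1.594 3.496 1.26
v 3.276 3.577 2.446
v 1.514 3.339 1.384
v 3.196 3.419 2.571
v 1.479 3.135 1.447
v 3.162 3.215 2.633
v 1.497 2.919 1.437
v 3.179 3 2.623
v 1.563 2.73 1.356
v 3.245 2.811 2.542
v 1.666 2.6 1.218
v 3.349 2.68 2.405
v 1.789 2.55 1.048
v 3.472 2.631 2.234
v 1.91 2.591 0.873
v 3.593 2.671 2.059
v 2.009 2.714 0.725
v 3.691 2.795 1.911
v 2.067 2.899 0.629
v 3.75 2.979 1.816
v 2.076 3.113 0.602
v 3.758 3.194 1.789
v -2.249 1.193 -0.562
v -2.711 3.092 0.088
v -3.58 1.078 -1.174
v -4.043 2.977 -0.524
v -1.577 1.903 -2.156
v -2.04 3.802 -1.506
v -2.909 1.788 -2.768
v -3.371 3.687 -2.118
f 2 4 1
f 5 2 1
f 1 4 3
f 3 5 1
f 2 8 4
f 6 2 5
f 6 8 2
f 4 8 3
f 7 5 3
f 3 8 7
f 7 6 5
f 8 6 7
f 10 9 13
f 10 13 11
f 11 13 14
f 11 14 12
f 13 9 15
f 13 15 14
f 14 15 16
f 14 16 12
f 15 9 17
f 15 17 16
f 16 17 18
f 16 18 12
f 17 9 19
f 17 19 18
f 18 19 20
f 18 20 12
f 19 9 21
f 19 21 20
f 20 21 22
f 20 22 12
f 21 9 23
f 21 23 22
f 22 23 24
f 22 24 12
f 23 9 25
f 23 25 24
f 24 25 26
f 24 26 12
f 25 9 27
f 25 27 26
f 26 27 28
f 26 28 12
f 27 9 29
f 27 29 28
f 28 29 30
f 28 30 12
f 29 9 31
f 29 31 30
f 30 31 32
f 30 32 12
f 31 9 33
f 31 33 32
f 32 33 34
f 32 34 12
f 33 9 35
f 33 35 34
f 34 35 36
f 34 36 12
f 35 9 37
f 35 37 36
f 36 37 38
f 36 38 12
f 37 9 39
f 37 39 38
f 38 39 40
f 38 40 12
f 39 9 10
f 39 10 40
f 40 10 11
f 40 11 12
f 42 44 41
f 45 42 41
f 41 44 43
f 43 45 41
f 42 48 44
f 46 42 45
f 46 48 42
f 44 48 43
f 47 45 43
f 43 48 47
f 47 46 45
f 48 46 47



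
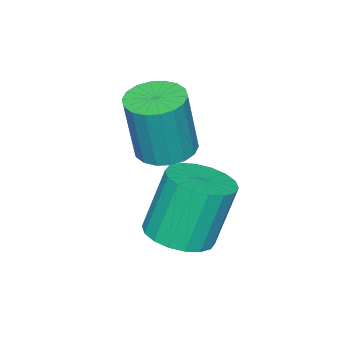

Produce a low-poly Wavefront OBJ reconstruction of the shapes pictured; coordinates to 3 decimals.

v -0.015 -1.99 0.95
v 0.738 -2.08 0.815
v 1.067 -2.16 2.694
v 0.315 -2.07 2.83
v 0.704 -1.74 0.835
v 1.034 -1.819 2.715
v 0.528 -1.449 0.878
v 0.857 -1.529 2.758
v 0.245 -1.265 0.935
v 0.574 -1.345 2.815
v -0.09 -1.225 0.996
v 0.239 -1.305 2.876
v -0.41 -1.337 1.047
v -0.081 -1.416 2.927
v -0.652 -1.578 1.079
v -0.323 -1.657 2.959
v -0.767 -1.9 1.086
v -0.438 -1.98 2.965
v -0.734 -2.241 1.065
v -0.404 -2.32 2.945
v -0.557 -2.531 1.022
v -0.228 -2.611 2.902
v -0.274 -2.715 0.965
v 0.055 -2.795 2.845
v 0.061 -2.755 0.904
v 0.39 -2.835 2.784
v 0.381 -2.644 0.853
v 0.71 -2.723 2.733
v 0.623 -2.403 0.821
v 0.952 -2.482 2.701
v 2.054 -0.134 -0.048
v 2.86 -0.217 0.207
v 2.353 0.051 1.902
v 1.546 0.134 1.648
v 2.831 0.154 0.139
v 2.324 0.422 1.835
v 2.648 0.468 0.035
v 2.141 0.736 1.731
v 2.347 0.663 -0.086
v 1.84 0.931 1.61
v 1.988 0.7 -0.199
v 1.481 0.968 1.497
v 1.642 0.572 -0.282
v 1.135 0.84 1.413
v 1.378 0.304 -0.319
v 0.87 0.572 1.376
v 1.247 -0.051 -0.302
v 0.74 0.217 1.393
v 1.276 -0.422 -0.235
v 0.769 -0.154 1.461
v 1.459 -0.736 -0.131
v 0.952 -0.468 1.565
v 1.76 -0.931 -0.01
v 1.253 -0.663 1.686
v 2.119 -0.968 0.103
v 1.612 -0.7 1.799
v 2.465 -0.84 0.187
v 1.958 -0.572 1.882
v 2.73 -0.572 0.224
v 2.222 -0.304 1.919
f 2 1 5
f 2 5 3
f 3 5 6
f 3 6 4
f 5 1 7
f 5 7 6
f 6 7 8
f 6 8 4
f 7 1 9
f 7 9 8
f 8 9 10
f 8 10 4
f 9 1 11
f 9 11 10
f 10 11 12
f 10 12 4
f 11 1 13
f 11 13 12
f 12 13 14
f 12 14 4
f 13 1 15
f 13 15 14
f 14 15 16
f 14 16 4
f 15 1 17
f 15 17 16
f 16 17 18
f 16 18 4
f 17 1 19
f 17 19 18
f 18 19 20
f 18 20 4
f 19 1 21
f 19 21 20
f 20 21 22
f 20 22 4
f 21 1 23
f 21 23 22
f 22 23 24
f 22 24 4
f 23 1 25
f 23 25 24
f 24 25 26
f 24 26 4
f 25 1 27
f 25 27 26
f 26 27 28
f 26 28 4
f 27 1 29
f 27 29 28
f 28 29 30
f 28 30 4
f 29 1 2
f 29 2 30
f 30 2 3
f 30 3 4
f 32 31 35
f 32 35 33
f 33 35 36
f 33 36 34
f 35 31 37
f 35 37 36
f 36 37 38
f 36 38 34
f 37 31 39
f 37 39 38
f 38 39 40
f 38 40 34
f 39 31 41
f 39 41 40
f 40 41 42
f 40 42 34
f 41 31 43
f 41 43 42
f 42 43 44
f 42 44 34
f 43 31 45
f 43 45 44
f 44 45 46
f 44 46 34
f 45 31 47
f 45 47 46
f 46 47 48
f 46 48 34
f 47 31 49
f 47 49 48
f 48 49 50
f 48 50 34
f 49 31 51
f 49 51 50
f 50 51 52
f 50 52 34
f 51 31 53
f 51 53 52
f 52 53 54
f 52 54 34
f 53 31 55
f 53 55 54
f 54 55 56
f 54 56 34
f 55 31 57
f 55 57 56
f 56 57 58
f 56 58 34
f 57 31 59
f 57 59 58
f 58 59 60
f 58 60 34
f 59 31 32
f 59 32 60
f 60 32 33
f 60 33 34



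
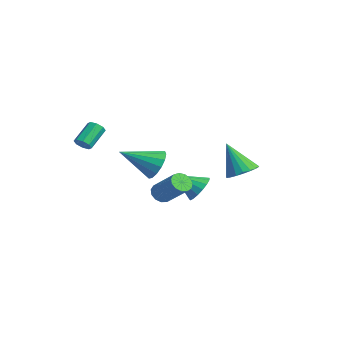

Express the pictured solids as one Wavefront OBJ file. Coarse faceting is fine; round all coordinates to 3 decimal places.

v 1.744 3.436 -2.573
v 2.192 4.194 -2.143
v 0.836 2.904 -0.687
v 1.815 4.367 -2.276
v 1.423 4.356 -2.468
v 1.095 4.162 -2.681
v 0.896 3.825 -2.872
v 0.864 3.411 -3.004
v 1.007 3.001 -3.051
v 1.296 2.678 -3.003
v 1.674 2.505 -2.87
v 2.065 2.516 -2.678
v 2.393 2.71 -2.465
v 2.593 3.047 -2.274
v 2.624 3.462 -2.142
v 2.481 3.871 -2.095
v 0.761 -0.923 -3.71
v 1.121 -1.448 -3.919
v 2.599 -0.962 -2.6
v 2.239 -0.437 -2.39
v 1.22 -1.157 -4.138
v 2.698 -0.671 -2.819
v 1.174 -0.792 -4.221
v 2.652 -0.305 -2.902
v 0.996 -0.468 -4.141
v 2.474 0.018 -2.822
v 0.744 -0.289 -3.925
v 2.222 0.198 -2.606
v 0.497 -0.311 -3.64
v 1.975 0.175 -2.321
v 0.334 -0.528 -3.377
v 1.812 -0.041 -2.058
v 0.307 -0.87 -3.22
v 1.785 -0.383 -1.901
v 0.423 -1.229 -3.218
v 1.901 -0.743 -1.899
v 0.647 -1.491 -3.373
v 2.125 -1.004 -2.053
v 0.907 -1.573 -3.634
v 2.385 -1.086 -2.315
v 3.983 -2.704 -0.008
v 4.543 -3.235 -0.611
v 3.357 -4.516 1.008
v 4.845 -3.12 -0.219
v 4.915 -2.893 0.229
v 4.736 -2.615 0.614
v 4.355 -2.362 0.832
v 3.874 -2.199 0.825
v 3.423 -2.172 0.595
v 3.121 -2.287 0.204
v 3.051 -2.514 -0.244
v 3.23 -2.792 -0.629
v 3.612 -3.046 -0.848
v 4.092 -3.208 -0.841
v -2.159 -4.178 -0.589
v -1.801 -3.813 -0.79
v -2.382 -2.736 0.128
v -2.741 -3.102 0.329
v -2.161 -3.822 -1.008
v -2.743 -2.745 -0.09
v -2.52 -4.04 -0.98
v -3.102 -2.963 -0.062
v -2.668 -4.339 -0.723
v -3.25 -3.262 0.195
v -2.518 -4.544 -0.388
v -3.099 -3.467 0.53
v -2.157 -4.535 -0.17
v -2.739 -3.458 0.748
v -1.798 -4.317 -0.198
v -2.38 -3.24 0.72
v -1.65 -4.018 -0.455
v -2.232 -2.941 0.463
v 0.449 1.508 -4.005
v 1.246 1.01 -4.014
v -0.289 0.312 -3.015
v 1.291 1.279 -3.656
v 1.143 1.6 -3.378
v 0.836 1.9 -3.244
v 0.44 2.111 -3.284
v 0.047 2.183 -3.489
v -0.255 2.101 -3.813
v -0.395 1.883 -4.181
v -0.342 1.58 -4.509
v -0.107 1.259 -4.721
v 0.254 0.996 -4.769
v 0.661 0.85 -4.642
v 1.019 0.855 -4.37
f 2 1 4
f 2 4 3
f 4 1 5
f 4 5 3
f 5 1 6
f 5 6 3
f 6 1 7
f 6 7 3
f 7 1 8
f 7 8 3
f 8 1 9
f 8 9 3
f 9 1 10
f 9 10 3
f 10 1 11
f 10 11 3
f 11 1 12
f 11 12 3
f 12 1 13
f 12 13 3
f 13 1 14
f 13 14 3
f 14 1 15
f 14 15 3
f 15 1 16
f 15 16 3
f 16 1 2
f 16 2 3
f 18 17 21
f 18 21 19
f 19 21 22
f 19 22 20
f 21 17 23
f 21 23 22
f 22 23 24
f 22 24 20
f 23 17 25
f 23 25 24
f 24 25 26
f 24 26 20
f 25 17 27
f 25 27 26
f 26 27 28
f 26 28 20
f 27 17 29
f 27 29 28
f 28 29 30
f 28 30 20
f 29 17 31
f 29 31 30
f 30 31 32
f 30 32 20
f 31 17 33
f 31 33 32
f 32 33 34
f 32 34 20
f 33 17 35
f 33 35 34
f 34 35 36
f 34 36 20
f 35 17 37
f 35 37 36
f 36 37 38
f 36 38 20
f 37 17 39
f 37 39 38
f 38 39 40
f 38 40 20
f 39 17 18
f 39 18 40
f 40 18 19
f 40 19 20
f 42 41 44
f 42 44 43
f 44 41 45
f 44 45 43
f 45 41 46
f 45 46 43
f 46 41 47
f 46 47 43
f 47 41 48
f 47 48 43
f 48 41 49
f 48 49 43
f 49 41 50
f 49 50 43
f 50 41 51
f 50 51 43
f 51 41 52
f 51 52 43
f 52 41 53
f 52 53 43
f 53 41 54
f 53 54 43
f 54 41 42
f 54 42 43
f 56 55 59
f 56 59 57
f 57 59 60
f 57 60 58
f 59 55 61
f 59 61 60
f 60 61 62
f 60 62 58
f 61 55 63
f 61 63 62
f 62 63 64
f 62 64 58
f 63 55 65
f 63 65 64
f 64 65 66
f 64 66 58
f 65 55 67
f 65 67 66
f 66 67 68
f 66 68 58
f 67 55 69
f 67 69 68
f 68 69 70
f 68 70 58
f 69 55 71
f 69 71 70
f 70 71 72
f 70 72 58
f 71 55 56
f 71 56 72
f 72 56 57
f 72 57 58
f 74 73 76
f 74 76 75
f 76 73 77
f 76 77 75
f 77 73 78
f 77 78 75
f 78 73 79
f 78 79 75
f 79 73 80
f 79 80 75
f 80 73 81
f 80 81 75
f 81 73 82
f 81 82 75
f 82 73 83
f 82 83 75
f 83 73 84
f 83 84 75
f 84 73 85
f 84 85 75
f 85 73 86
f 85 86 75
f 86 73 87
f 86 87 75
f 87 73 74
f 87 74 75



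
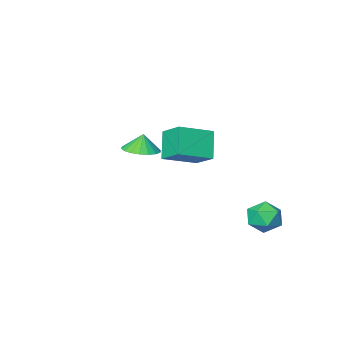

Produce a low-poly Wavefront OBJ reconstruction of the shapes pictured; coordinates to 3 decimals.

v -4.019 3.754 -4.251
v -3.008 3.952 -3.954
v -3.852 2.108 -3.726
v -2.841 2.306 -3.429
v -3.655 2.746 -2.887
v -3.758 3.763 -3.211
v -3.102 2.297 -4.469
v -3.205 3.314 -4.793
v -2.441 3.051 -4.088
v -2.783 3.328 -3.11
v -4.077 2.732 -4.57
v -4.419 3.009 -3.592
v 3.105 1.93 2.098
v 3.64 2.739 2.237
v 2.935 1.87 3.102
v 3.238 2.897 2.178
v 2.81 2.864 2.103
v 2.44 2.645 2.027
v 2.202 2.285 1.965
v 2.143 1.854 1.93
v 2.275 1.439 1.928
v 2.571 1.12 1.959
v 2.973 0.962 2.018
v 3.401 0.995 2.093
v 3.771 1.214 2.169
v 4.009 1.574 2.231
v 4.068 2.005 2.266
v 3.936 2.42 2.268
v -3.854 -4.409 -1.072
v -1.825 -4.63 -0.363
v -4.009 -2.94 -0.172
v -1.98 -3.161 0.538
v -3.22 -3.419 -2.578
v -1.191 -3.64 -1.868
v -3.375 -1.95 -1.677
v -1.346 -2.171 -0.968
f 1 12 6
f 1 6 2
f 1 2 8
f 1 8 11
f 1 11 12
f 2 6 10
f 6 12 5
f 12 11 3
f 11 8 7
f 8 2 9
f 4 10 5
f 4 5 3
f 4 3 7
f 4 7 9
f 4 9 10
f 5 10 6
f 3 5 12
f 7 3 11
f 9 7 8
f 10 9 2
f 14 13 16
f 14 16 15
f 16 13 17
f 16 17 15
f 17 13 18
f 17 18 15
f 18 13 19
f 18 19 15
f 19 13 20
f 19 20 15
f 20 13 21
f 20 21 15
f 21 13 22
f 21 22 15
f 22 13 23
f 22 23 15
f 23 13 24
f 23 24 15
f 24 13 25
f 24 25 15
f 25 13 26
f 25 26 15
f 26 13 27
f 26 27 15
f 27 13 28
f 27 28 15
f 28 13 14
f 28 14 15
f 30 32 29
f 33 30 29
f 29 32 31
f 31 33 29
f 30 36 32
f 34 30 33
f 34 36 30
f 32 36 31
f 35 33 31
f 31 36 35
f 35 34 33
f 36 34 35



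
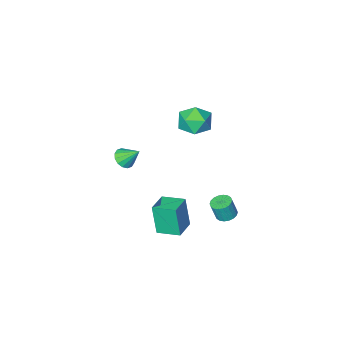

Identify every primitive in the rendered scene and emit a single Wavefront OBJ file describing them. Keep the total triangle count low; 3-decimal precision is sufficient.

v 2.582 -2.252 0.434
v 3.274 -2.186 0.764
v 1.998 -1.408 1.486
v 3.253 -1.881 0.508
v 3.051 -1.676 0.232
v 2.724 -1.625 0.01
v 2.359 -1.742 -0.099
v 2.054 -1.996 -0.065
v 1.89 -2.318 0.103
v 1.911 -2.623 0.359
v 2.112 -2.828 0.635
v 2.439 -2.879 0.857
v 2.804 -2.762 0.966
v 3.11 -2.508 0.932
v -1.809 0.599 3.451
v -0.62 0.69 3.571
v -1.76 -1.15 4.289
v -0.571 -1.059 4.409
v -1.294 -0.357 5.058
v -1.324 0.723 4.54
v -1.056 -1.183 3.32
v -1.086 -0.103 2.802
v -0.154 -0.412 3.49
v -0.301 0.099 4.564
v -2.079 -0.559 3.296
v -2.226 -0.048 4.37
v -2.452 1.542 -4.398
v -1.873 1.185 -4.598
v -1.528 1.04 -3.343
v -2.108 1.398 -3.142
v -1.772 1.484 -4.591
v -1.427 1.339 -3.336
v -1.805 1.795 -4.546
v -1.461 1.65 -3.291
v -1.967 2.056 -4.472
v -1.623 1.911 -3.216
v -2.225 2.215 -4.382
v -1.881 2.07 -3.127
v -2.528 2.241 -4.296
v -2.184 2.096 -3.041
v -2.816 2.129 -4.23
v -2.472 1.984 -2.975
v -3.032 1.9 -4.197
v -2.687 1.755 -2.942
v -3.133 1.601 -4.204
v -2.788 1.456 -2.949
v -3.099 1.29 -4.249
v -2.755 1.145 -2.994
v -2.937 1.029 -4.324
v -2.593 0.884 -3.068
v -2.679 0.87 -4.413
v -2.335 0.725 -3.158
v -2.376 0.844 -4.499
v -2.032 0.699 -3.244
v -2.088 0.956 -4.565
v -1.744 0.811 -3.31
v -0.199 0.921 -4.835
v -0.146 0.441 -2.709
v 0.995 1.797 -4.667
v 1.048 1.317 -2.541
v 0.752 -0.317 -5.139
v 0.805 -0.797 -3.013
v 1.946 0.559 -4.971
v 1.999 0.079 -2.845
f 2 1 4
f 2 4 3
f 4 1 5
f 4 5 3
f 5 1 6
f 5 6 3
f 6 1 7
f 6 7 3
f 7 1 8
f 7 8 3
f 8 1 9
f 8 9 3
f 9 1 10
f 9 10 3
f 10 1 11
f 10 11 3
f 11 1 12
f 11 12 3
f 12 1 13
f 12 13 3
f 13 1 14
f 13 14 3
f 14 1 2
f 14 2 3
f 15 26 20
f 15 20 16
f 15 16 22
f 15 22 25
f 15 25 26
f 16 20 24
f 20 26 19
f 26 25 17
f 25 22 21
f 22 16 23
f 18 24 19
f 18 19 17
f 18 17 21
f 18 21 23
f 18 23 24
f 19 24 20
f 17 19 26
f 21 17 25
f 23 21 22
f 24 23 16
f 28 27 31
f 28 31 29
f 29 31 32
f 29 32 30
f 31 27 33
f 31 33 32
f 32 33 34
f 32 34 30
f 33 27 35
f 33 35 34
f 34 35 36
f 34 36 30
f 35 27 37
f 35 37 36
f 36 37 38
f 36 38 30
f 37 27 39
f 37 39 38
f 38 39 40
f 38 40 30
f 39 27 41
f 39 41 40
f 40 41 42
f 40 42 30
f 41 27 43
f 41 43 42
f 42 43 44
f 42 44 30
f 43 27 45
f 43 45 44
f 44 45 46
f 44 46 30
f 45 27 47
f 45 47 46
f 46 47 48
f 46 48 30
f 47 27 49
f 47 49 48
f 48 49 50
f 48 50 30
f 49 27 51
f 49 51 50
f 50 51 52
f 50 52 30
f 51 27 53
f 51 53 52
f 52 53 54
f 52 54 30
f 53 27 55
f 53 55 54
f 54 55 56
f 54 56 30
f 55 27 28
f 55 28 56
f 56 28 29
f 56 29 30
f 58 60 57
f 61 58 57
f 57 60 59
f 59 61 57
f 58 64 60
f 62 58 61
f 62 64 58
f 60 64 59
f 63 61 59
f 59 64 63
f 63 62 61
f 64 62 63

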